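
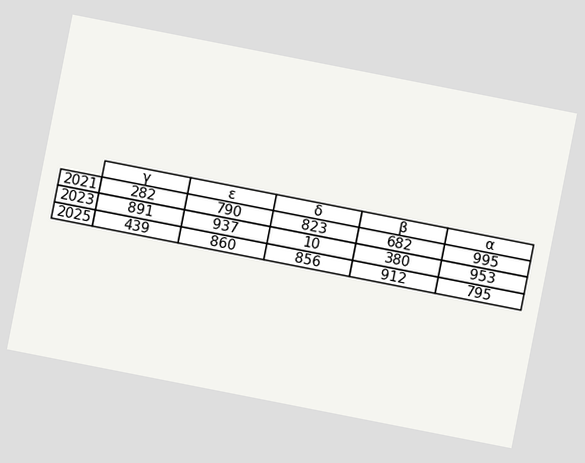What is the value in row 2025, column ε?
The chart is tilted about 11° clockwise. The (2025, ε) cell reads 860.

860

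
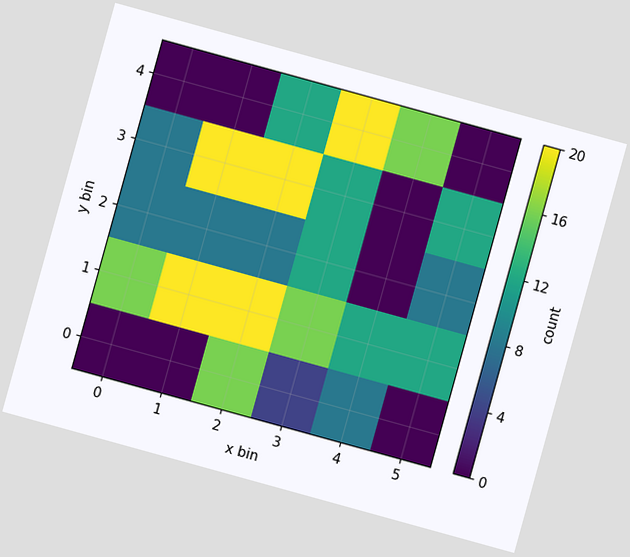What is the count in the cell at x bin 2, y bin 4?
12

The chart is tilted about 15° clockwise. Matching the cell (2, 4) against the colorbar gives 12.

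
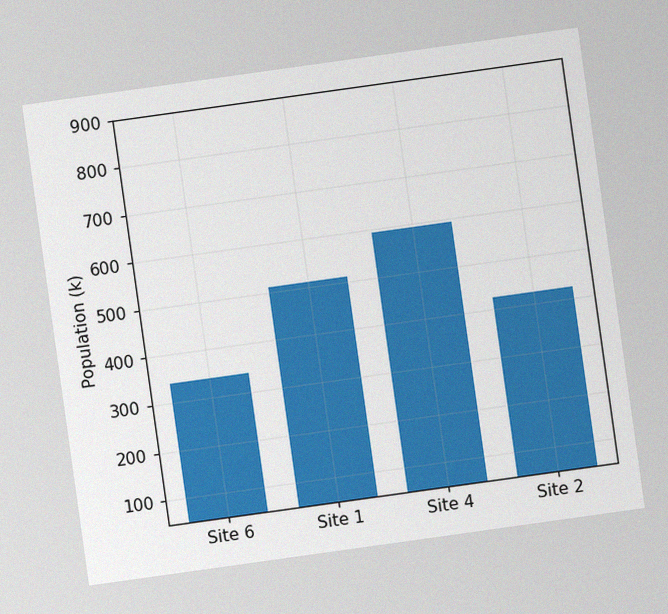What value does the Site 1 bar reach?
510k

The chart is tilted about 8° counter-clockwise, with some photo noise. Reading along the chart's y-axis, the Site 1 bar reaches 510k.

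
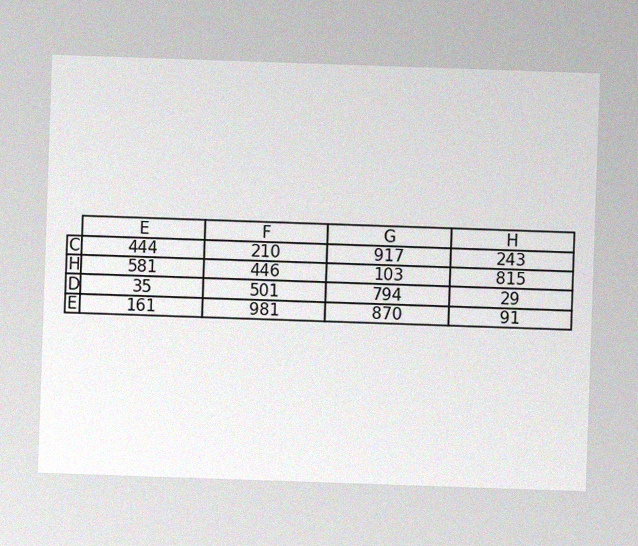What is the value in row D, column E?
The image has some photo noise and uneven lighting. The (D, E) cell reads 35.

35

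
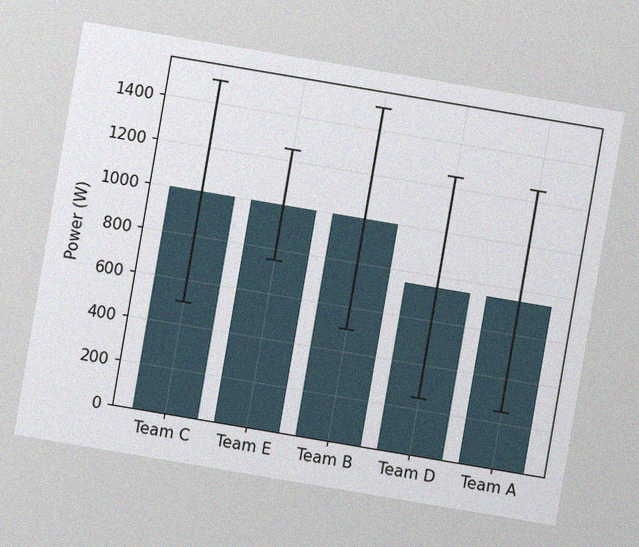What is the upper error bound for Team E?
1250W

The chart is tilted about 10° clockwise, with some photo noise. The Team E bar's upper whisker reaches 1250W.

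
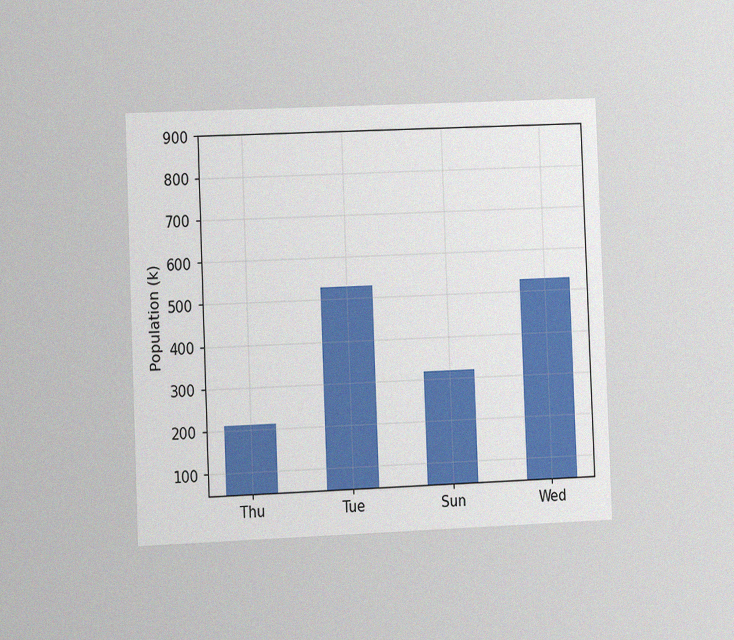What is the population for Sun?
318k

The chart is tilted about 2° counter-clockwise and viewed at a slight angle, with some photo noise. Reading along the chart's y-axis, the Sun bar reaches 318k.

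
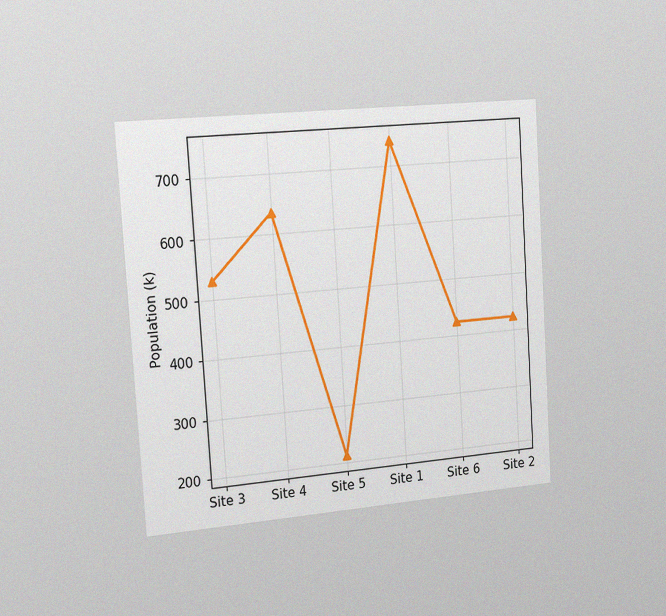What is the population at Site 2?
The chart is tilted about 4° counter-clockwise and viewed slightly from the left, with some photo noise. At Site 2, the line is at 424k.

424k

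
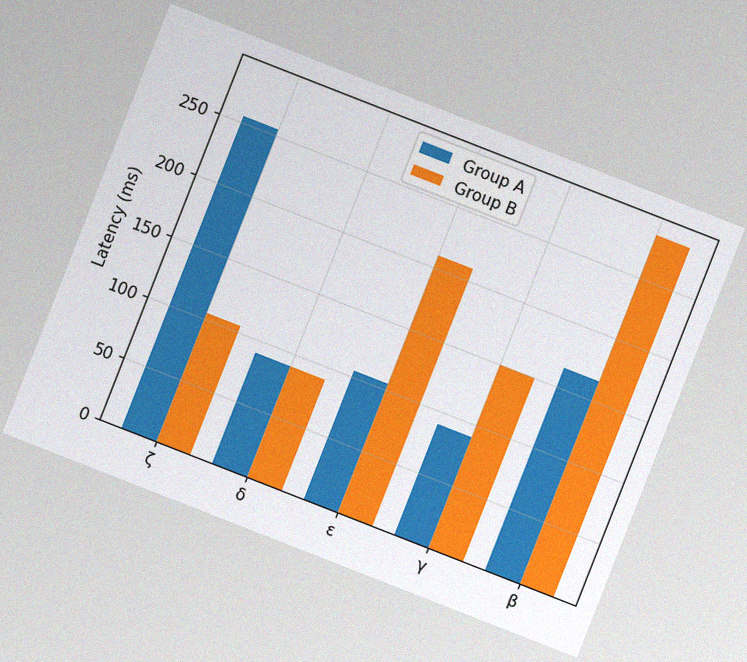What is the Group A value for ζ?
255ms

The chart is tilted about 21° clockwise, with some photo noise. The Group A bar at ζ reaches 255ms on the y-axis.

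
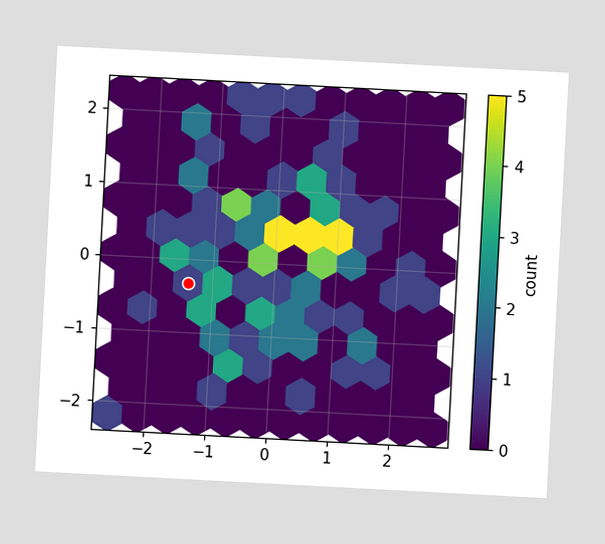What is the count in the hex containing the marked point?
1

The chart is tilted about 3° clockwise. The marked hex reads 1 on the colorbar.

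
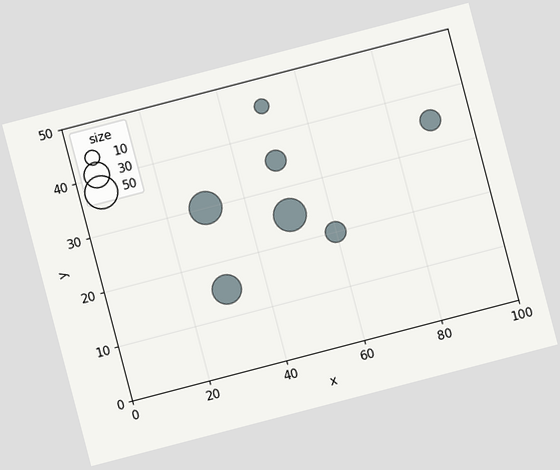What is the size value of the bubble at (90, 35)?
20

The chart is tilted about 15° counter-clockwise. Matching the bubble at (90, 35) against the size legend gives 20.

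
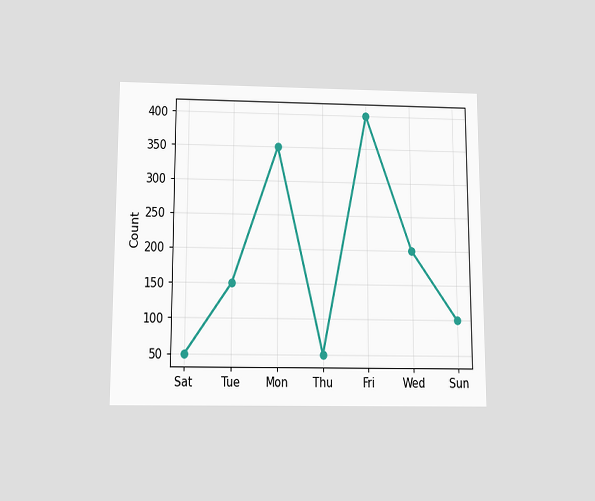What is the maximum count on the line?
The chart is viewed slightly from below. The highest point is at Fri, and reading across to the y-axis gives 400.

400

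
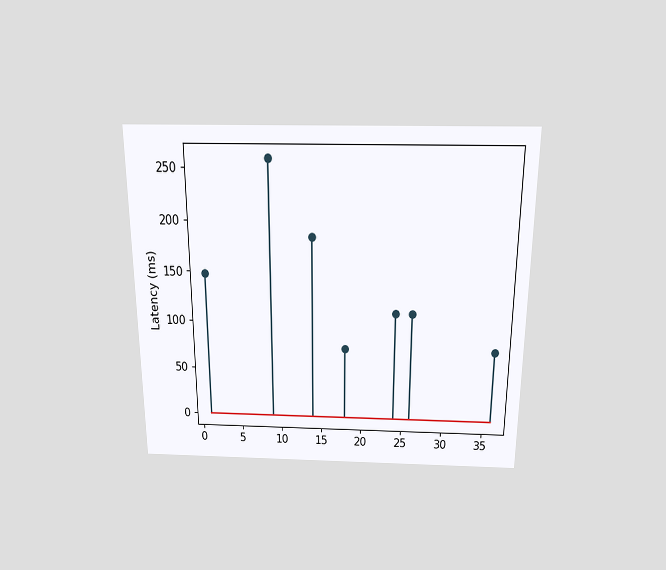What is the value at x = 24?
The chart is viewed slightly from above. The stem at x=24 reaches 111ms.

111ms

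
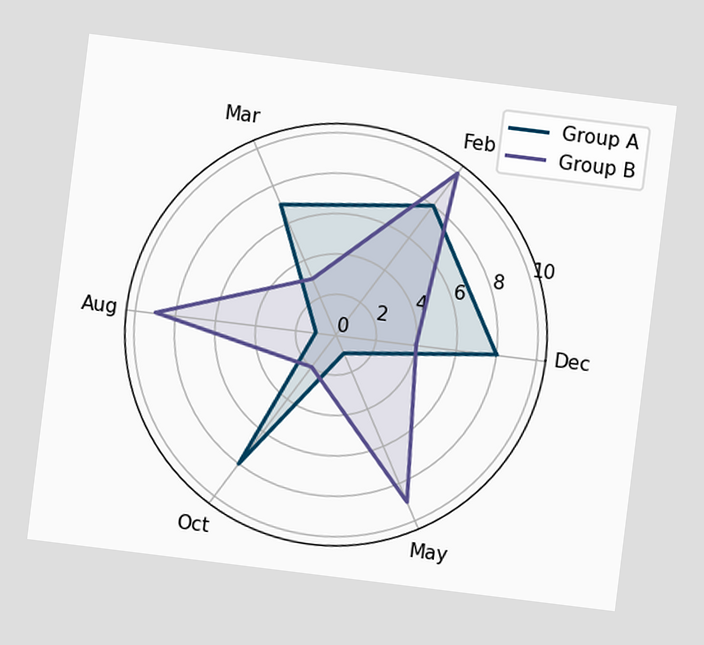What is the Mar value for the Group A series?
The chart is tilted about 7° clockwise. On the Mar axis, Group A reaches 7.

7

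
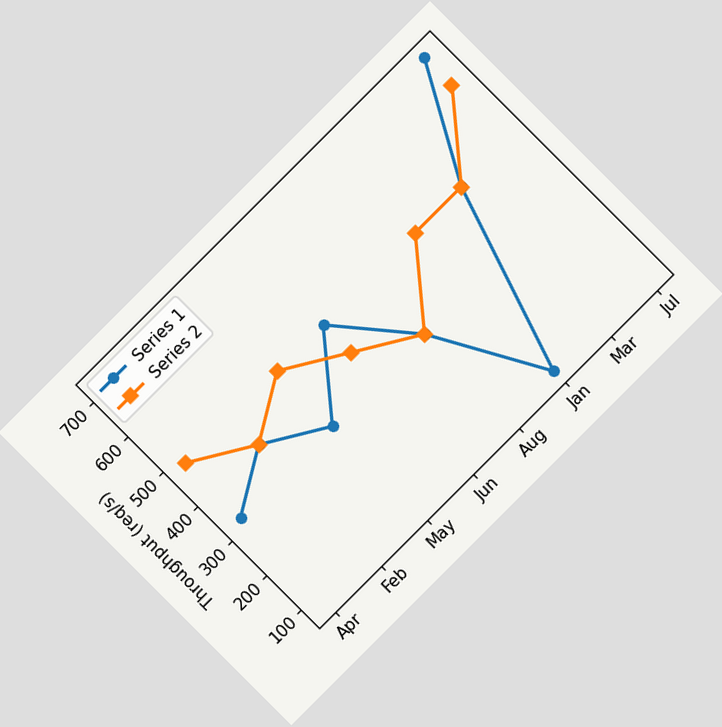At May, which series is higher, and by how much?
The chart is tilted about 45° counter-clockwise. At May, Series 2 sits above the other line by 160req/s.

Series 2, by 160req/s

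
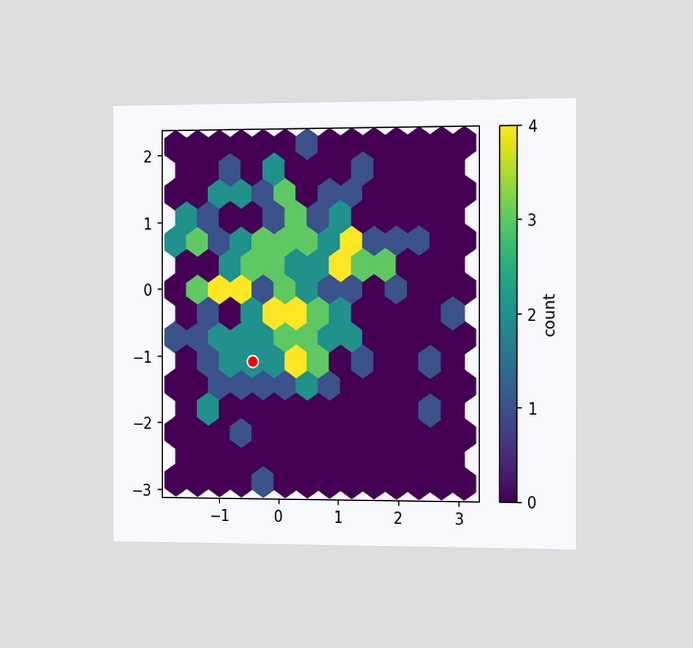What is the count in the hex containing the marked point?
The chart is viewed slightly from the right. The marked hex reads 2 on the colorbar.

2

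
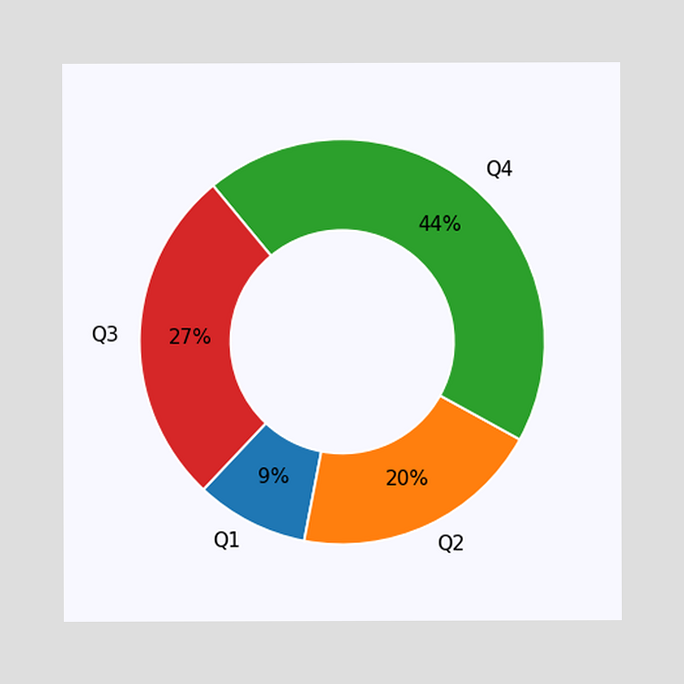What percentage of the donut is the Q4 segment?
44%

The Q4 segment takes up 44% of the ring.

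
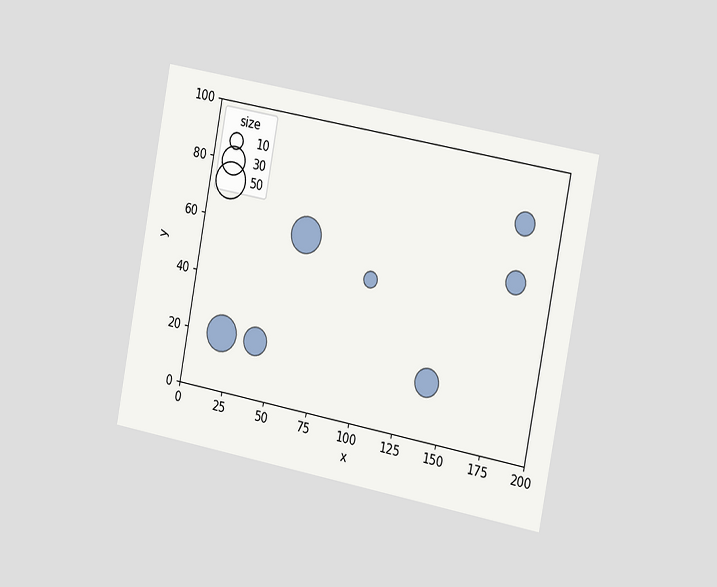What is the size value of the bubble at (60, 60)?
The chart is tilted about 11° clockwise and viewed slightly from the right. Matching the bubble at (60, 60) against the size legend gives 50.

50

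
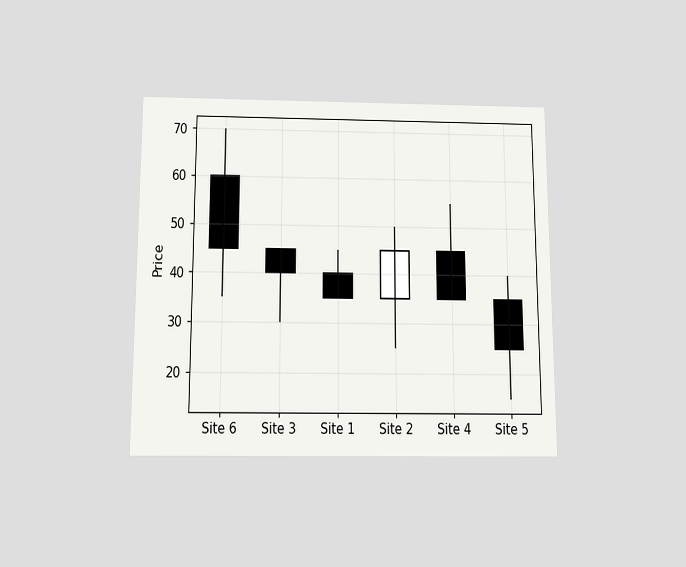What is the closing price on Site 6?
45

The chart is viewed slightly from below. The Site 6 candle closes at 45.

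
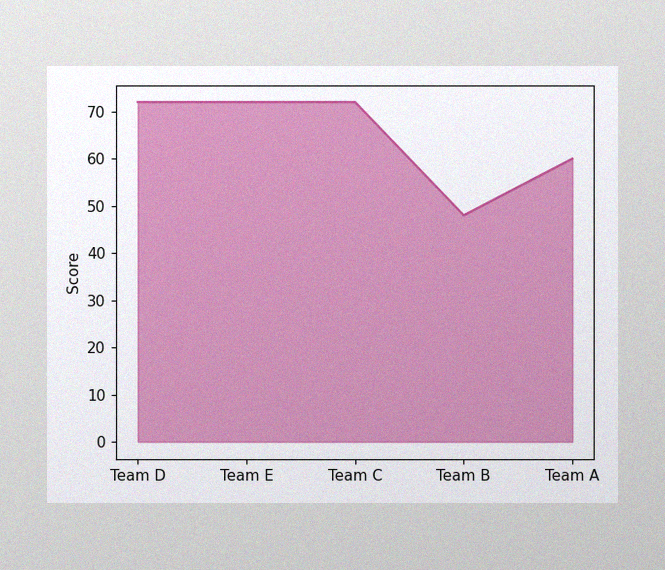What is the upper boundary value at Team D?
The image has some photo noise and uneven lighting. At Team D the upper boundary is at 72.

72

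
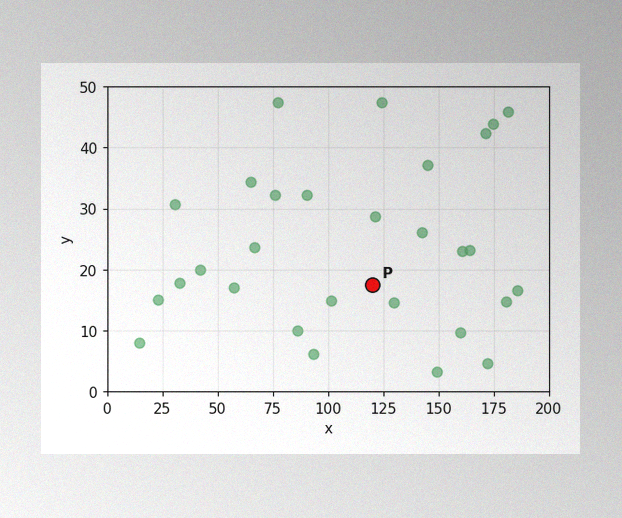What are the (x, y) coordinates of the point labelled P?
(120, 17.5)

The image has some photo noise and uneven lighting. Following the gridlines from P to each axis, P sits at (120, 17.5).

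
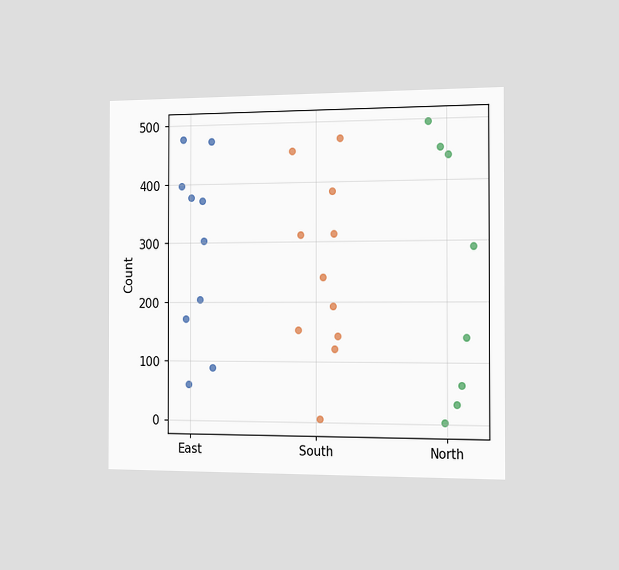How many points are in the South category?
The chart is viewed slightly from the right. Counting the markers in the South column gives 11.

11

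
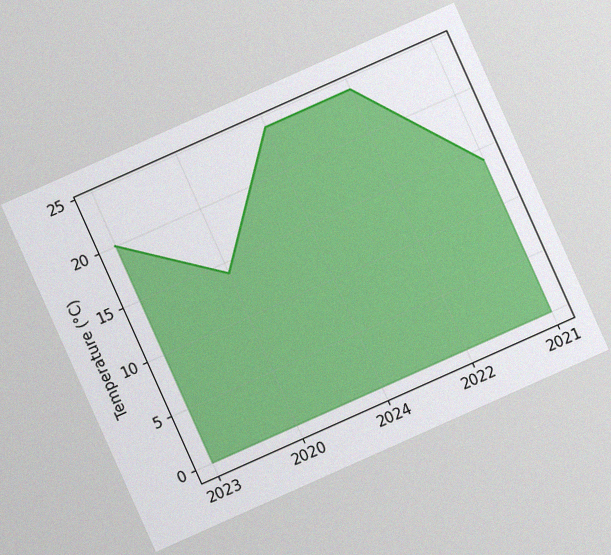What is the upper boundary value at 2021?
The chart is tilted about 24° counter-clockwise, with some photo noise. At 2021 the upper boundary is at 14°C.

14°C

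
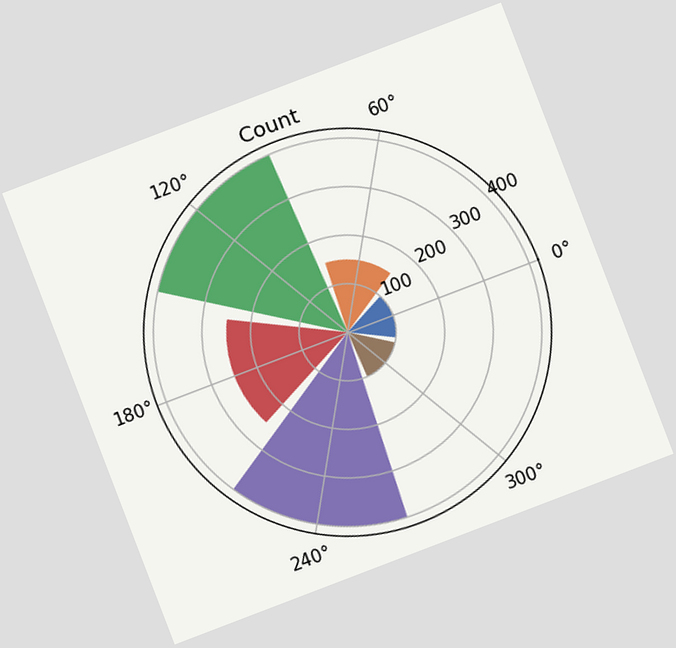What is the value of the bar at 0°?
100

The chart is tilted about 21° counter-clockwise. The bar at 0° reaches 100 on the radial axis.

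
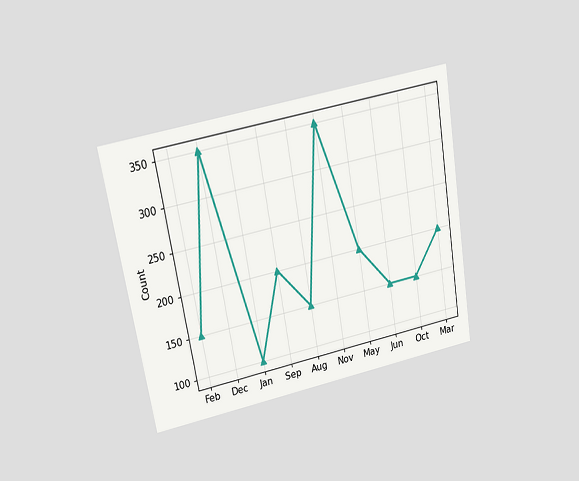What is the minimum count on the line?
100

The chart is tilted about 10° counter-clockwise and viewed slightly from above. The lowest point is at Jan, and reading across to the y-axis gives 100.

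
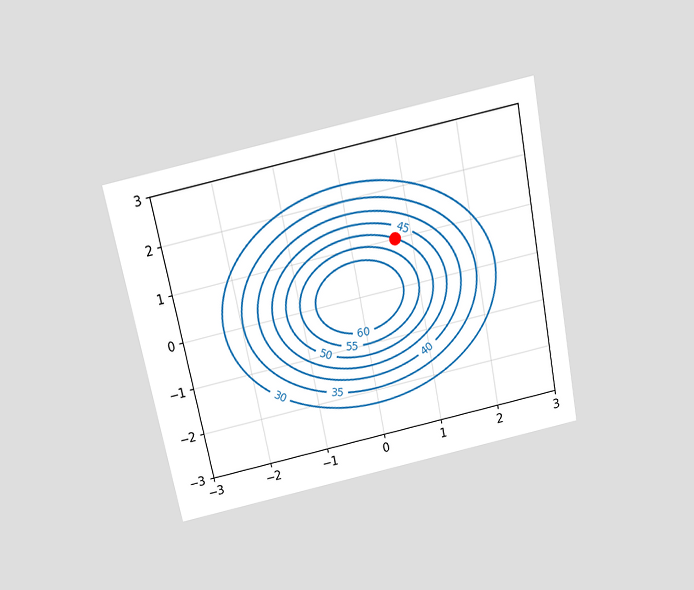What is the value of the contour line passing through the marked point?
The chart is tilted about 11° counter-clockwise and viewed slightly from above. The marked point sits on the contour labelled 50.

50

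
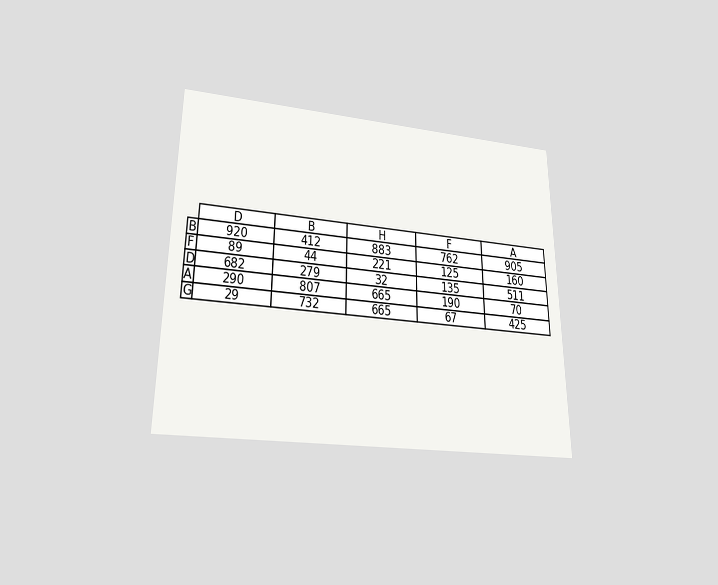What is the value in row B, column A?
The chart is viewed slightly from below. The (B, A) cell reads 905.

905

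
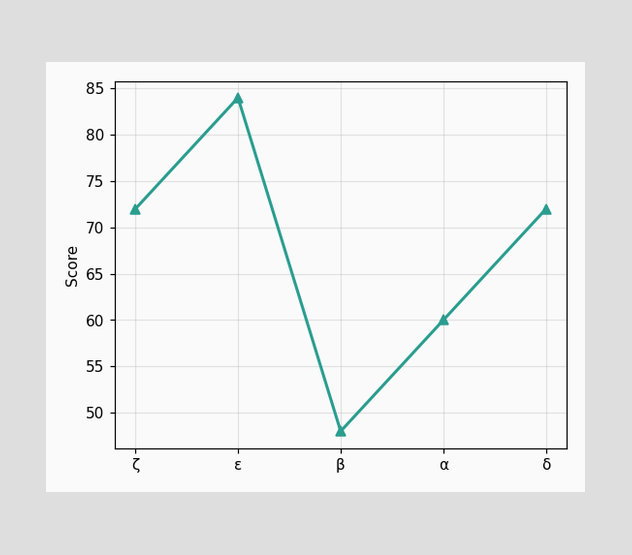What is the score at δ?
At δ, the line is at 72.

72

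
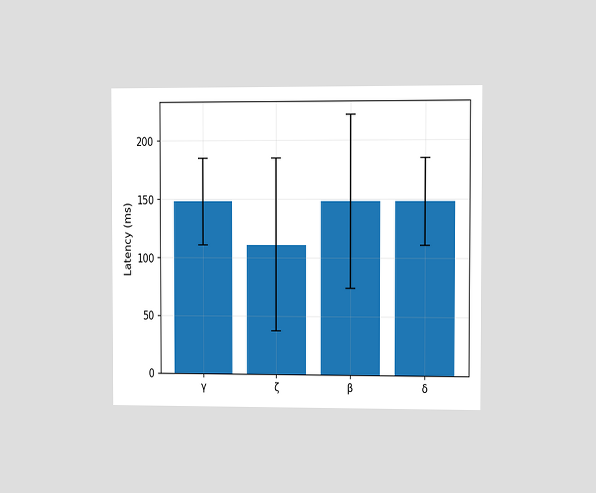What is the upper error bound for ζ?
The chart is viewed at a slight angle. The ζ bar's upper whisker reaches 185ms.

185ms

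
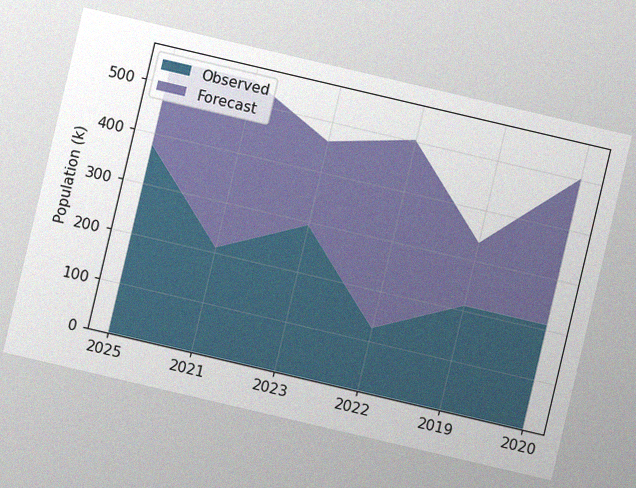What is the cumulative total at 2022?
504k

The chart is tilted about 13° clockwise, with some photo noise. The stacked total at 2022 reaches 504k.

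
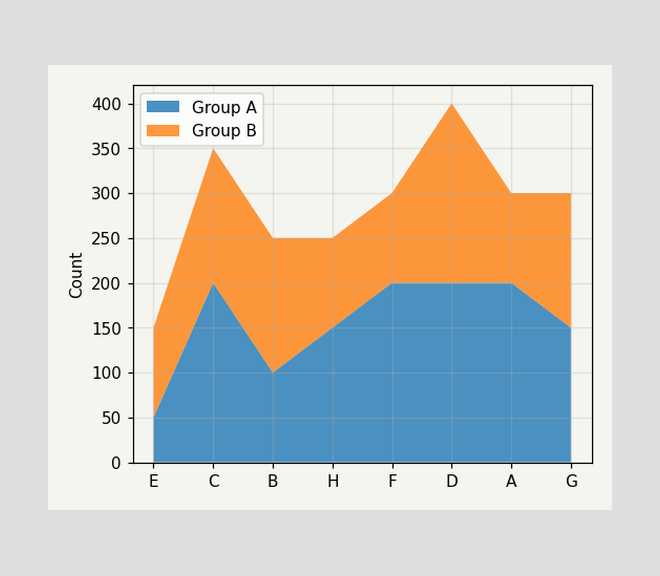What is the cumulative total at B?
250

The stacked total at B reaches 250.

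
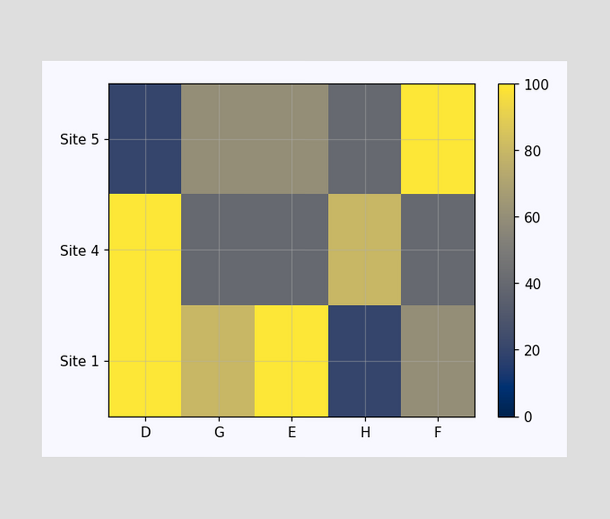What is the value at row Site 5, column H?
40

Matching cell (Site 5, H) against the colorbar gives 40.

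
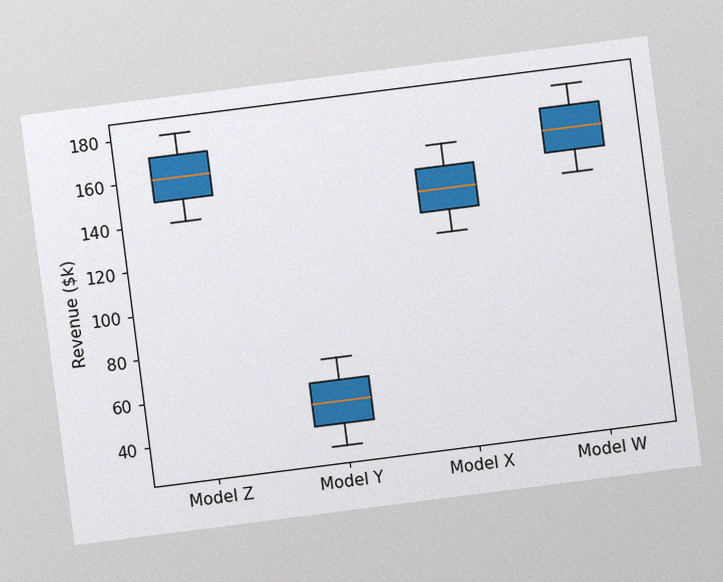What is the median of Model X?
The chart is tilted about 7° counter-clockwise, with some photo noise. The median line in the Model X box sits at $140k.

$140k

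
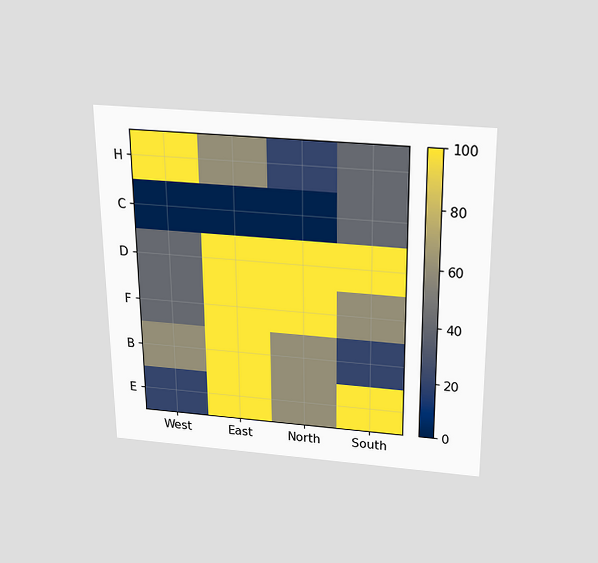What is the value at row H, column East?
60

The chart is viewed slightly from above. Matching cell (H, East) against the colorbar gives 60.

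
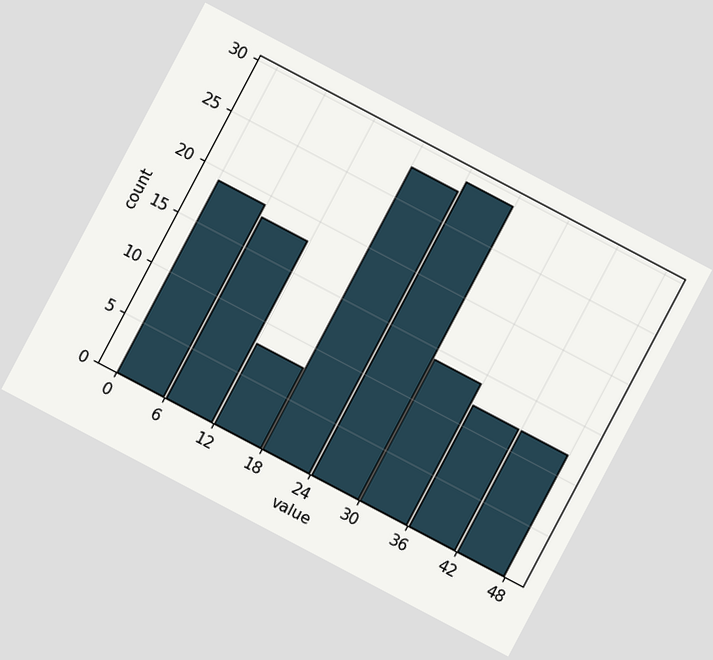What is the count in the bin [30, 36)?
The chart is tilted about 28° clockwise. The [30, 36) bin has height 14.

14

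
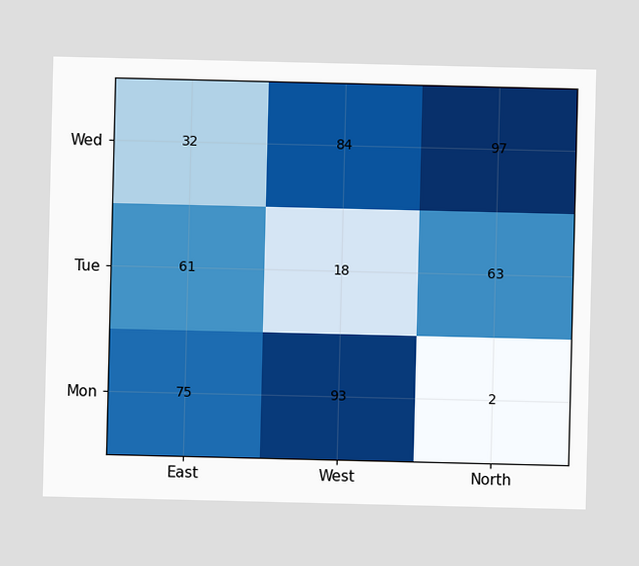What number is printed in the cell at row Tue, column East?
61

The (Tue, East) cell reads 61.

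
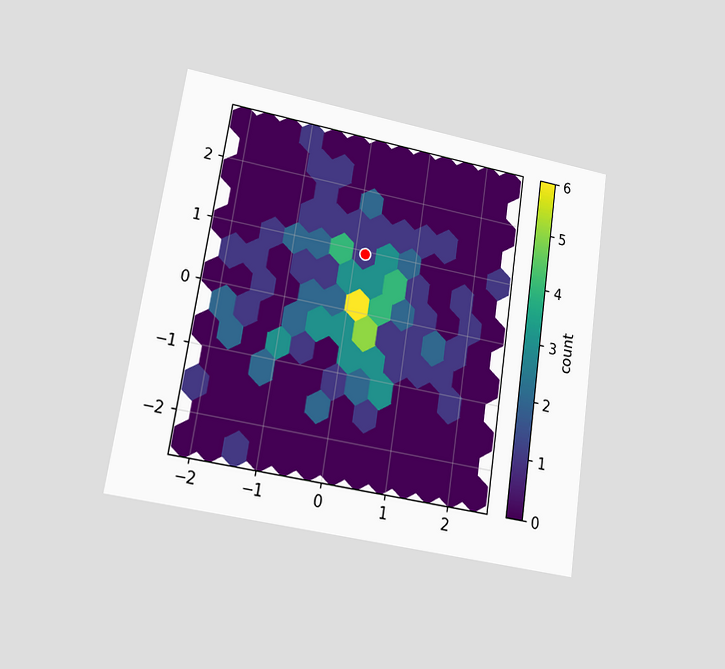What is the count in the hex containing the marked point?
1

The chart is tilted about 9° clockwise and viewed at a slight angle. The marked hex reads 1 on the colorbar.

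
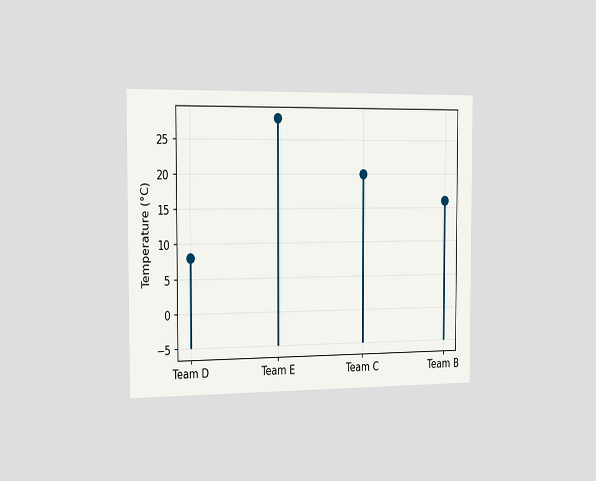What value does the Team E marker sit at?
28°C

The chart is viewed slightly from the left. The Team E marker sits at 28°C.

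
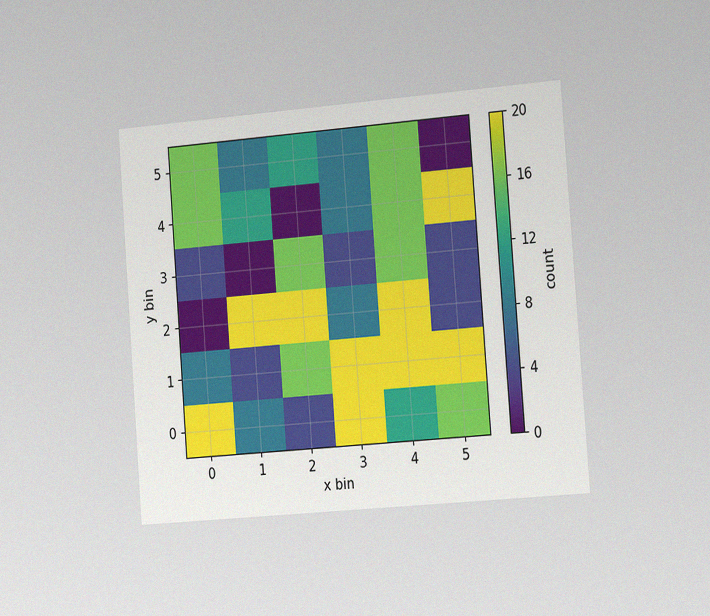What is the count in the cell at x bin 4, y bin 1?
20

The chart is tilted about 4° counter-clockwise and viewed slightly from the right, with some photo noise. Matching the cell (4, 1) against the colorbar gives 20.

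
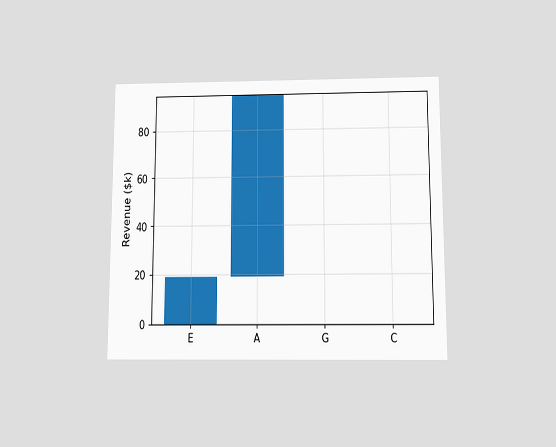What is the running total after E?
$19k

The chart is viewed slightly from below. After E the running total reaches $19k.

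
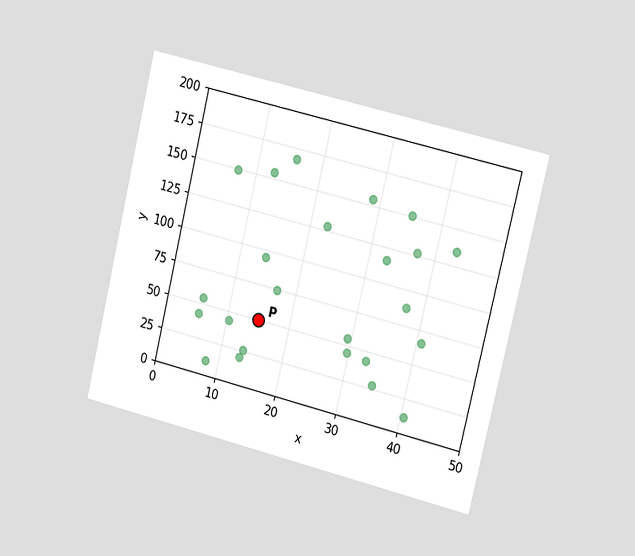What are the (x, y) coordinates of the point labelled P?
(15, 50)

The chart is tilted about 13° clockwise and viewed slightly from the right. Following the gridlines from P to each axis, P sits at (15, 50).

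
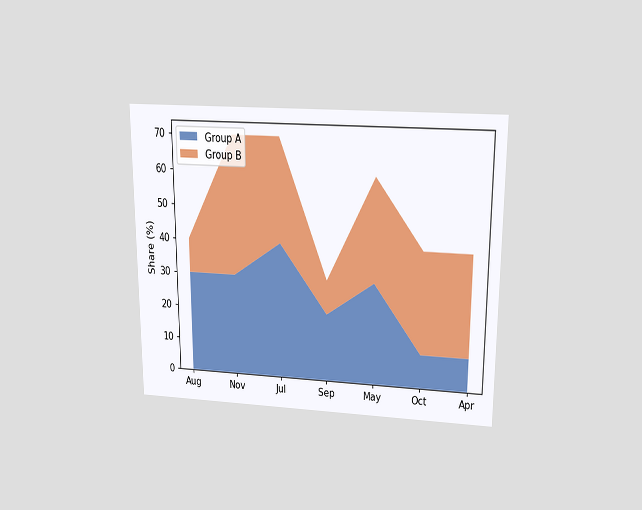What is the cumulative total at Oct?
The chart is viewed slightly from above. The stacked total at Oct reaches 40%.

40%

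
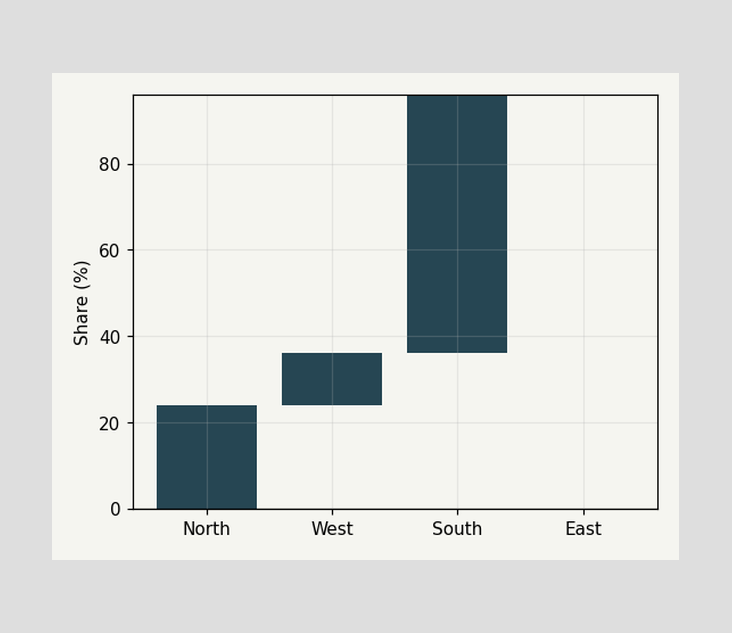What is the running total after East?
96%

After East the running total reaches 96%.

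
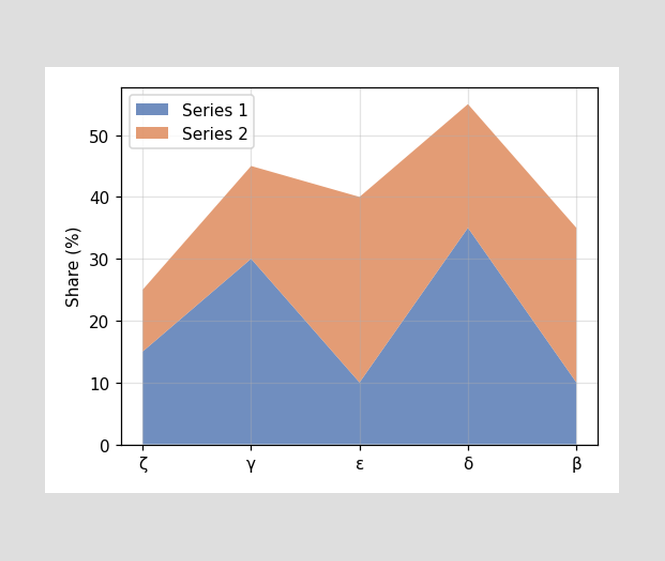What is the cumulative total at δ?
The stacked total at δ reaches 55%.

55%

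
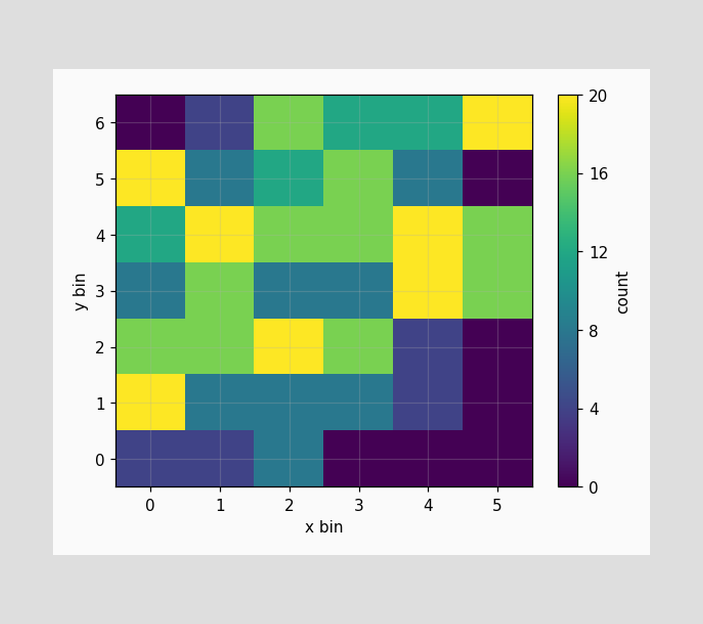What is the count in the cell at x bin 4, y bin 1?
4

Matching the cell (4, 1) against the colorbar gives 4.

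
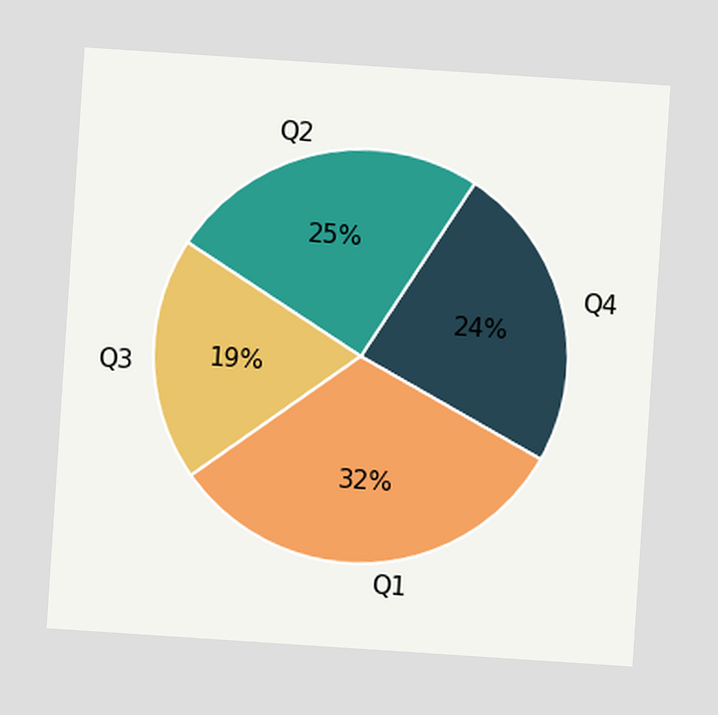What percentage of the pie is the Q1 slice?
32%

The chart is tilted about 4° clockwise. The Q1 slice takes up 32% of the pie.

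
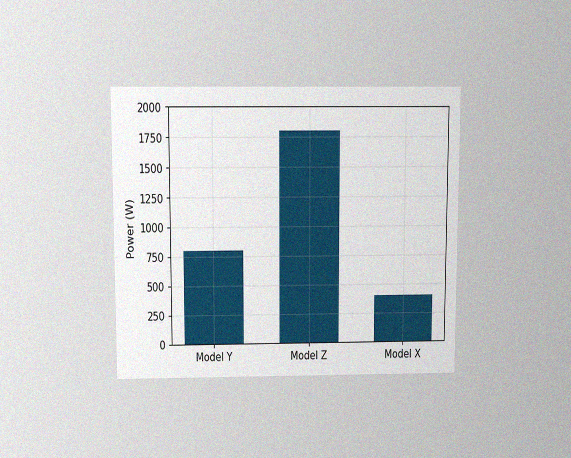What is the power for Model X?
The chart is viewed slightly from above, with some photo noise. Reading along the chart's y-axis, the Model X bar reaches 400W.

400W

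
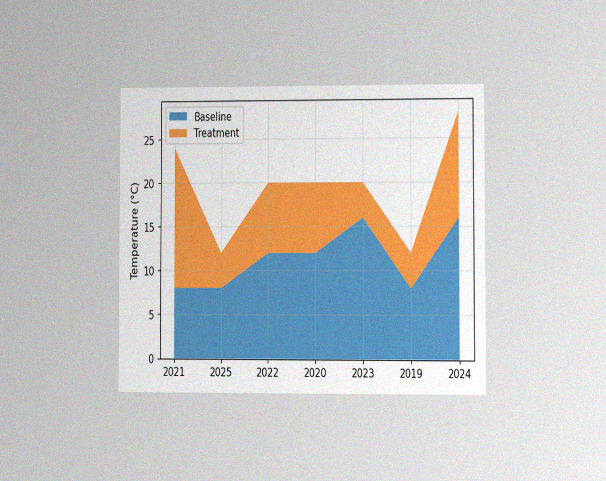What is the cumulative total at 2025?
12°C

The chart is viewed at a slight angle, with some photo noise. The stacked total at 2025 reaches 12°C.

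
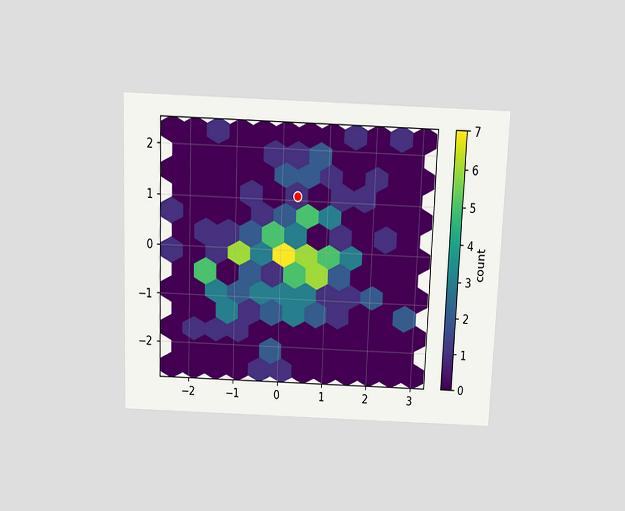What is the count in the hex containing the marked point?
1

The chart is tilted about 2° clockwise and viewed slightly from above. The marked hex reads 1 on the colorbar.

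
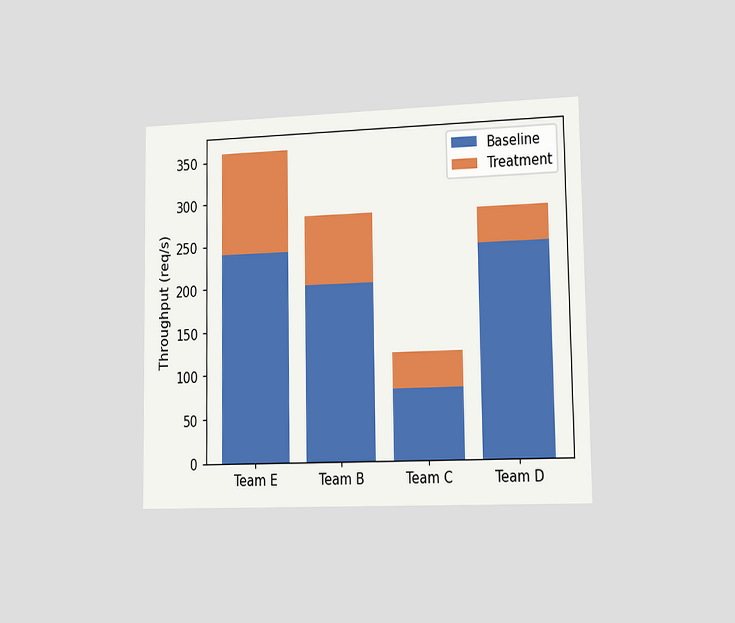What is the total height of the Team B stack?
The chart is viewed slightly from the right. The Team B stack's top reaches 280req/s on the y-axis.

280req/s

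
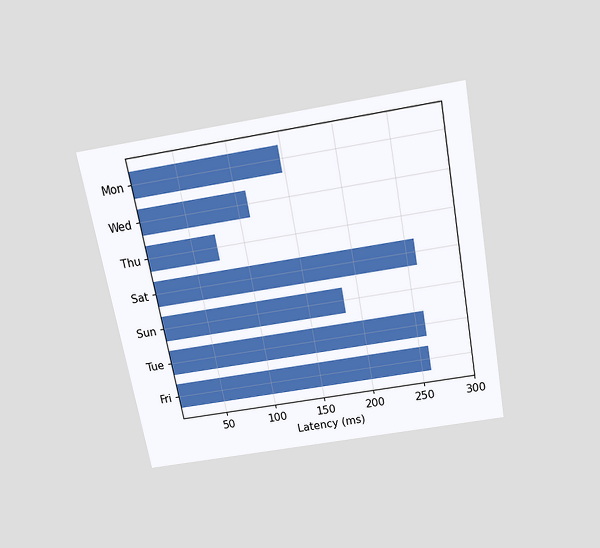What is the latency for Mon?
148ms

The chart is tilted about 10° counter-clockwise and viewed slightly from above. Reading along the chart's x-axis, the Mon bar reaches 148ms.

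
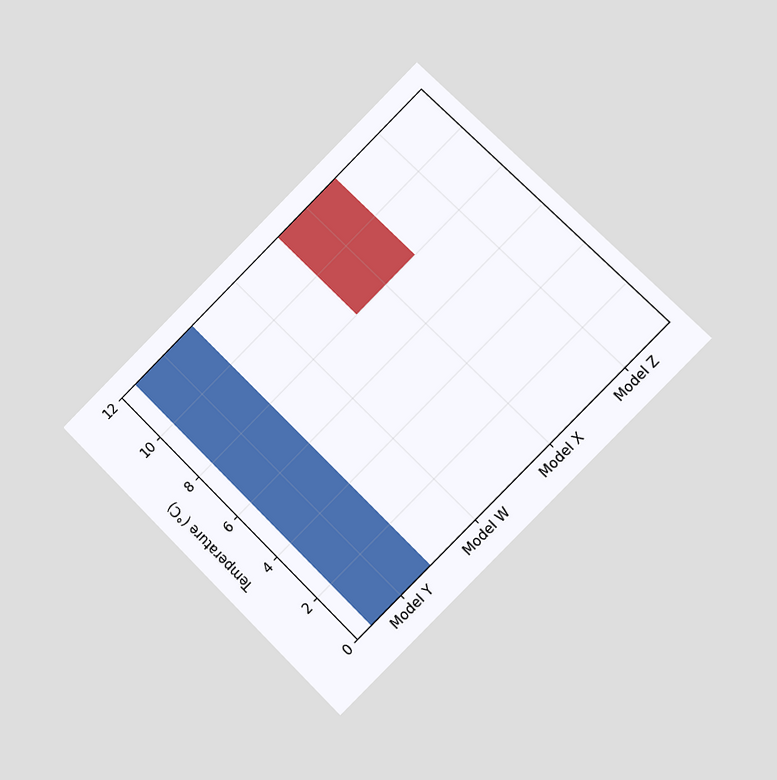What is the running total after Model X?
The chart is tilted about 45° counter-clockwise and viewed slightly from the right. After Model X the running total reaches 8°C.

8°C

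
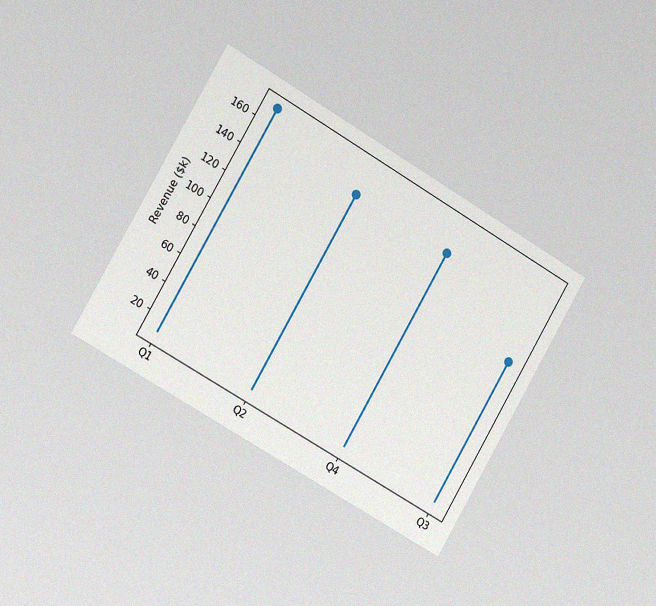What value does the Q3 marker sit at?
The chart is tilted about 30° clockwise and viewed slightly from the left, with some photo noise. The Q3 marker sits at $114k.

$114k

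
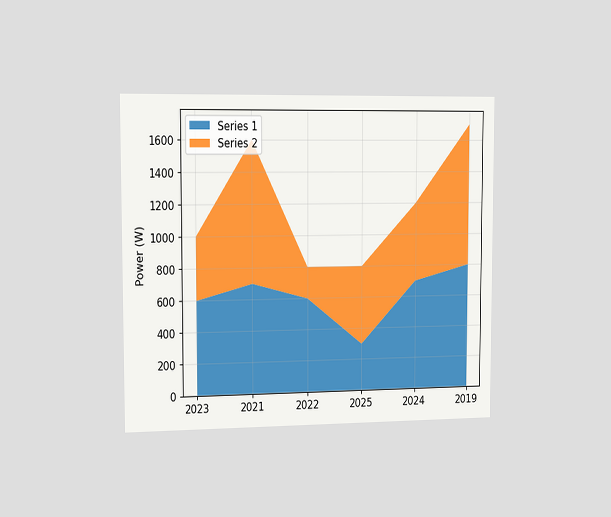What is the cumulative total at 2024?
1200W

The chart is viewed slightly from the left. The stacked total at 2024 reaches 1200W.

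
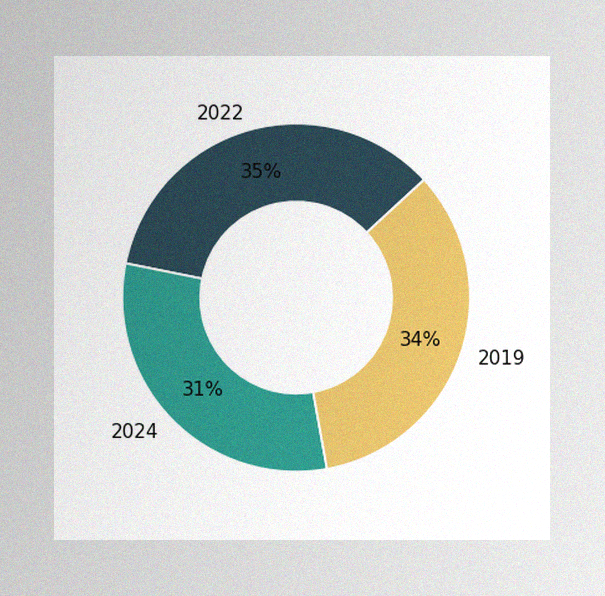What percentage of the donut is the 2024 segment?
31%

The image has some photo noise and uneven lighting. The 2024 segment takes up 31% of the ring.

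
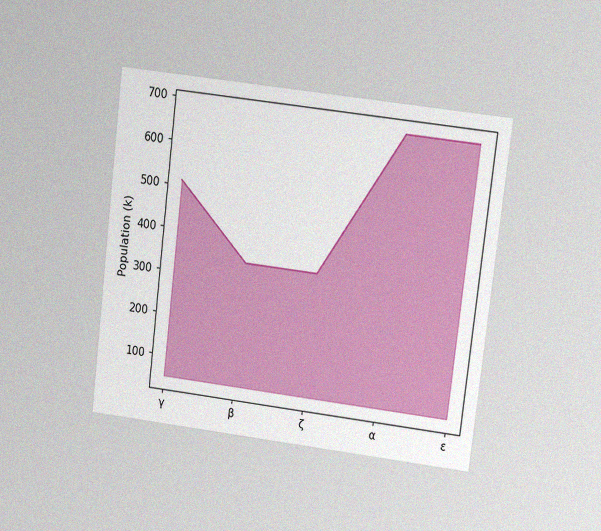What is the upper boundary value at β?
340k

The chart is tilted about 7° clockwise and viewed at a slight angle, with some photo noise. At β the upper boundary is at 340k.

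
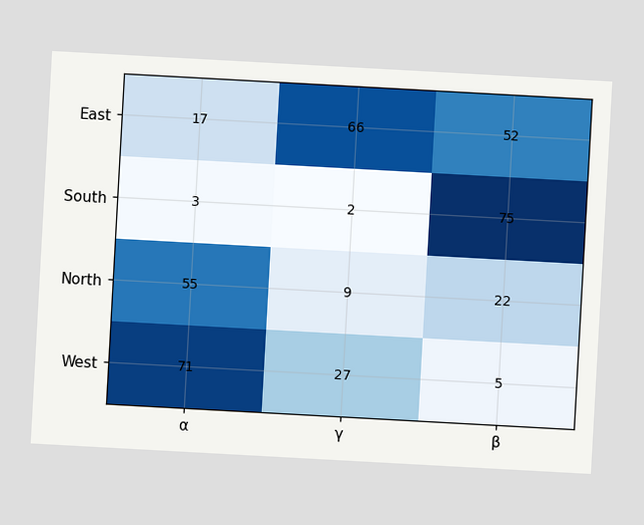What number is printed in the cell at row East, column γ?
The chart is tilted about 3° clockwise. The (East, γ) cell reads 66.

66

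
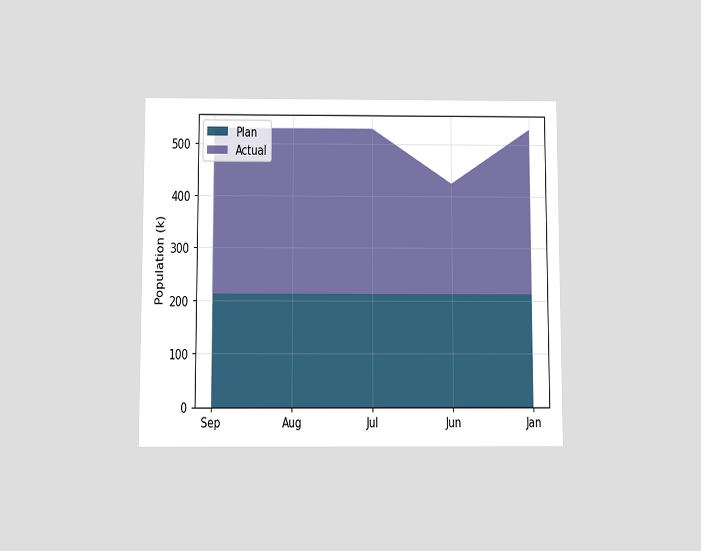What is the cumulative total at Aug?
The chart is viewed slightly from below. The stacked total at Aug reaches 530k.

530k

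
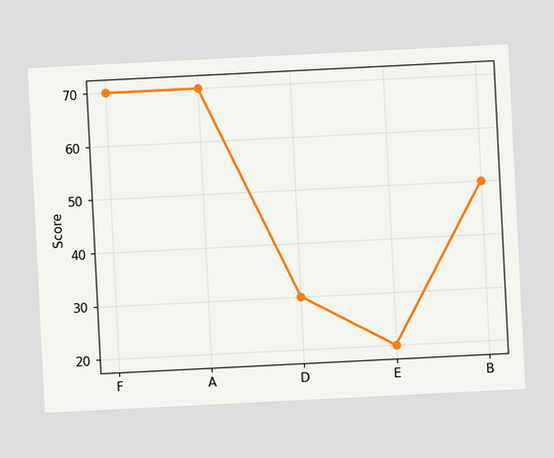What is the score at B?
The chart is tilted about 3° counter-clockwise. At B, the line is at 50.

50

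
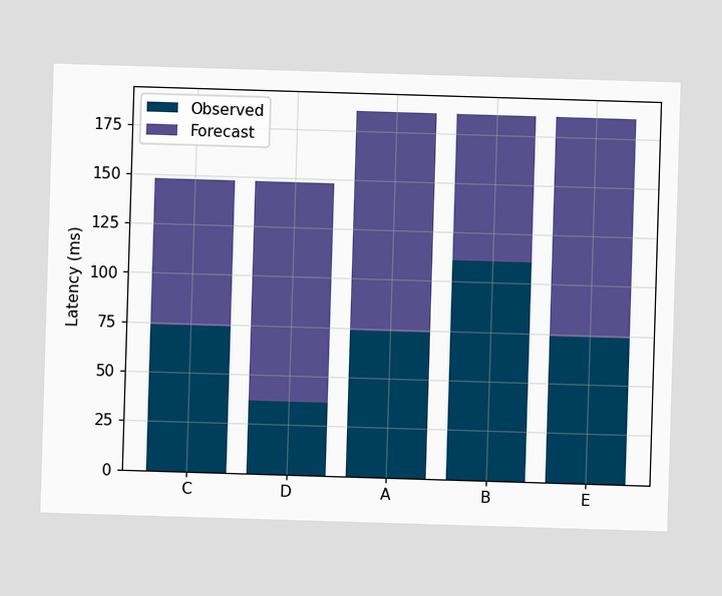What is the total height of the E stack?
The E stack's top reaches 185ms on the y-axis.

185ms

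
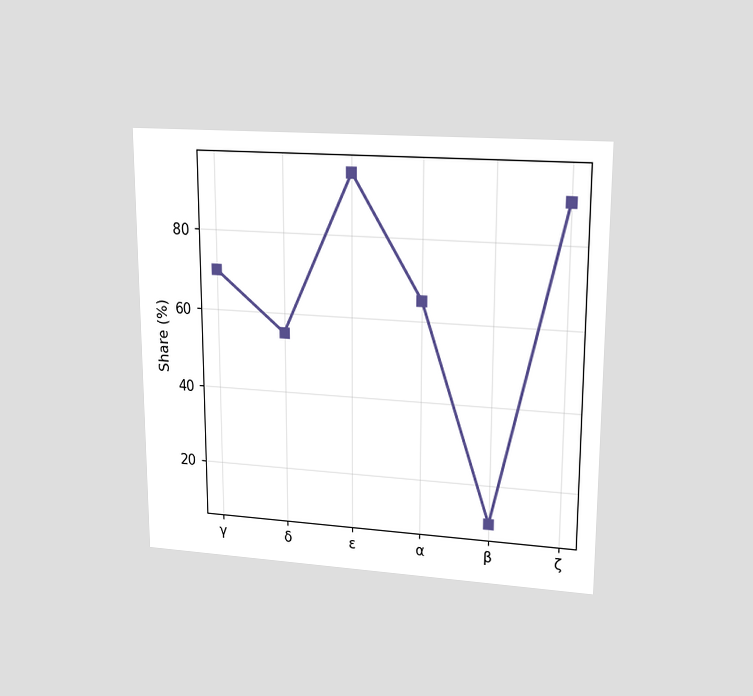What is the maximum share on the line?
The chart is viewed at a slight angle. The highest point is at ε, and reading across to the y-axis gives 95%.

95%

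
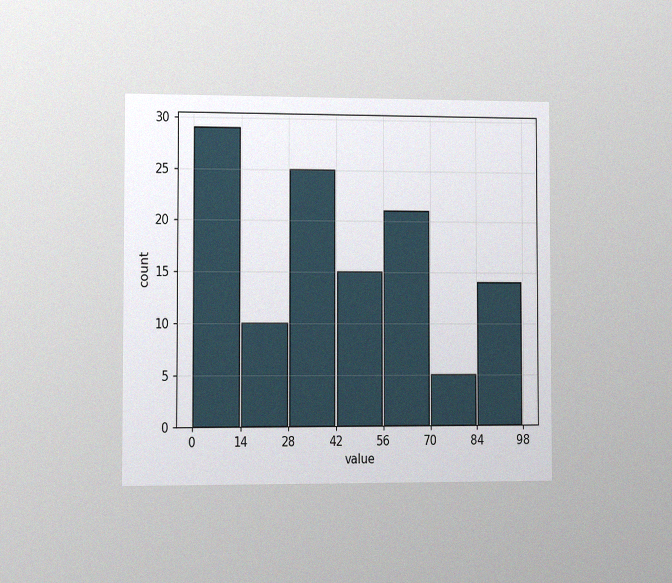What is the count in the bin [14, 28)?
10

The chart is viewed slightly from the left, with some photo noise. The [14, 28) bin has height 10.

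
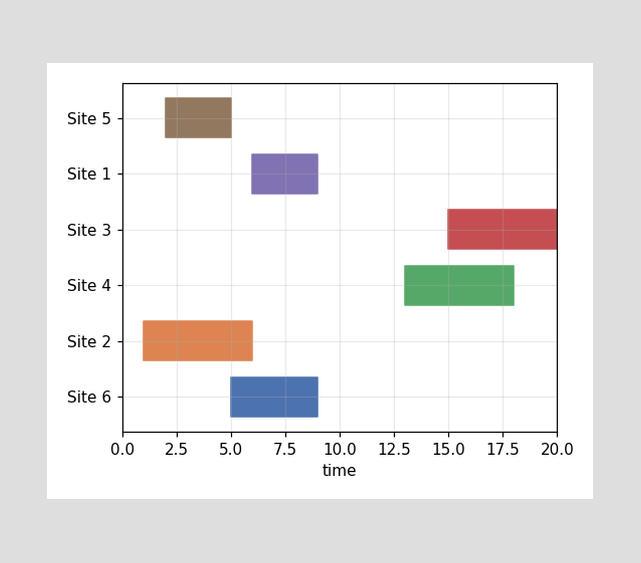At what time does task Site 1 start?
The Site 1 bar begins at t=6.

6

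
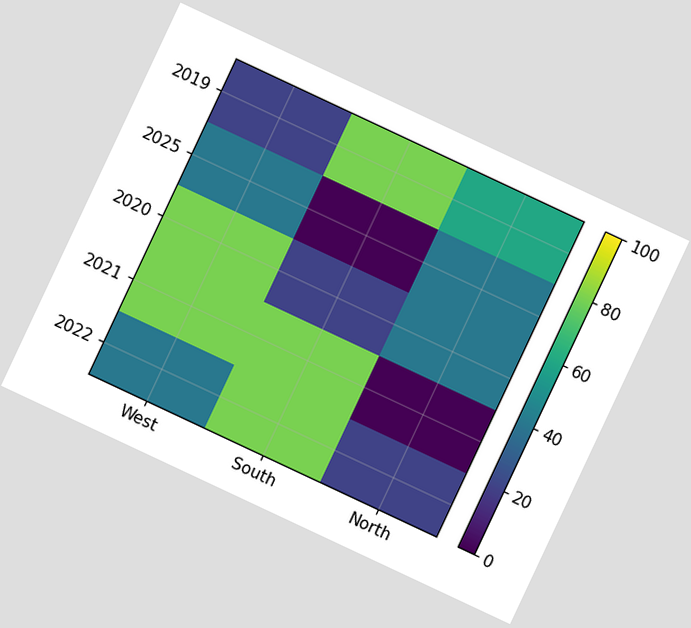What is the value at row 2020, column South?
The chart is tilted about 25° clockwise. Matching cell (2020, South) against the colorbar gives 20.

20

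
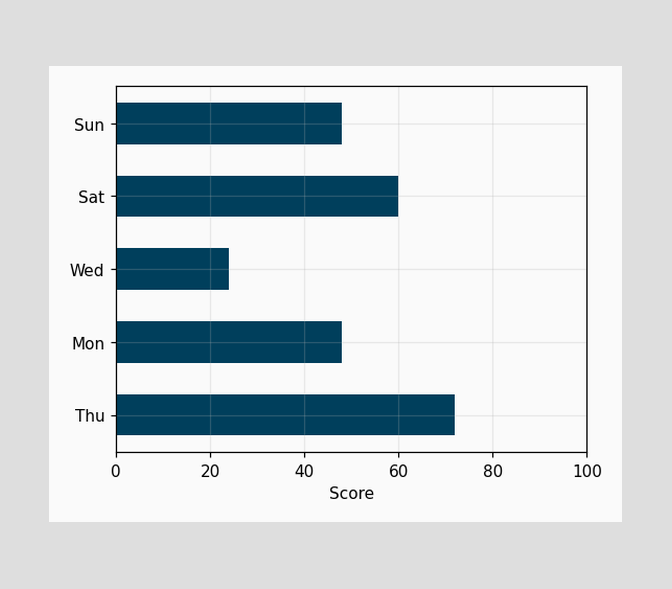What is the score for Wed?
24

Reading along the chart's x-axis, the Wed bar reaches 24.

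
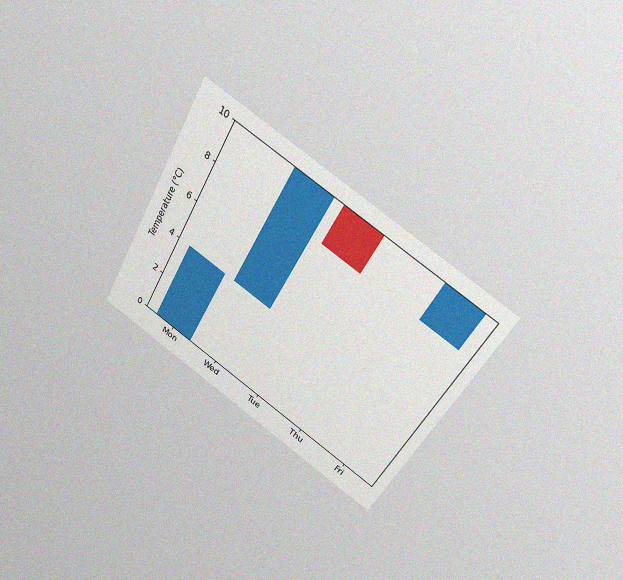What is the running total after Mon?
The chart is tilted about 30° clockwise and viewed slightly from above, with some photo noise. After Mon the running total reaches 4°C.

4°C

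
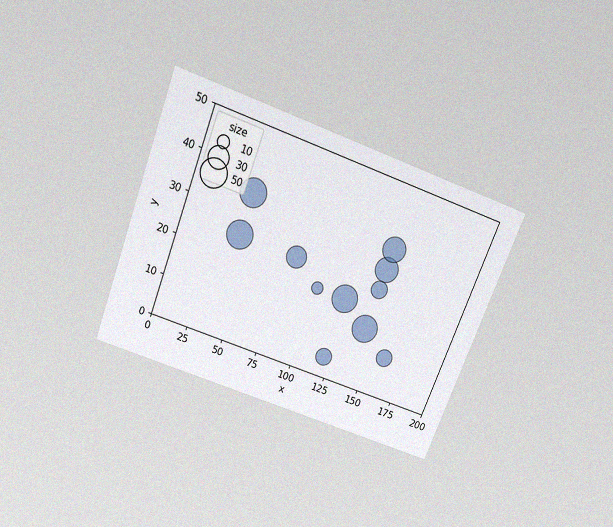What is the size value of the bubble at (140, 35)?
The chart is tilted about 21° clockwise and viewed slightly from above, with some photo noise. Matching the bubble at (140, 35) against the size legend gives 40.

40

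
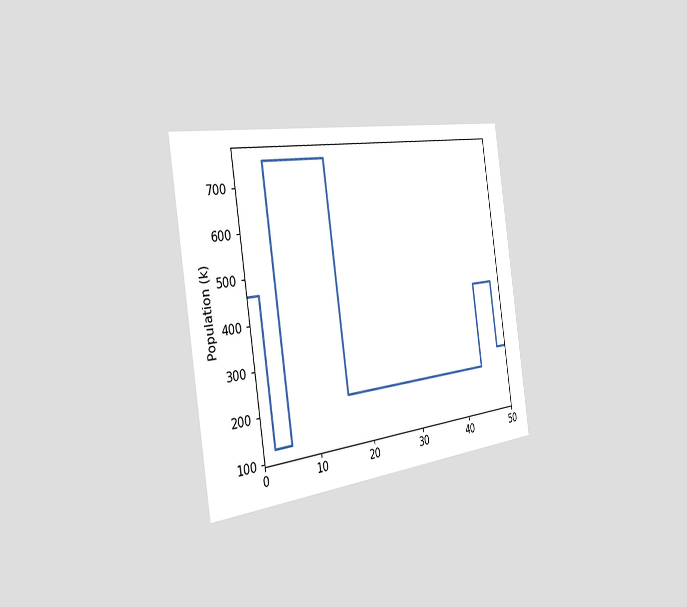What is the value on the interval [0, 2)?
462k

The chart is tilted about 8° counter-clockwise and viewed slightly from the left. On [0, 2) the step sits at 462k.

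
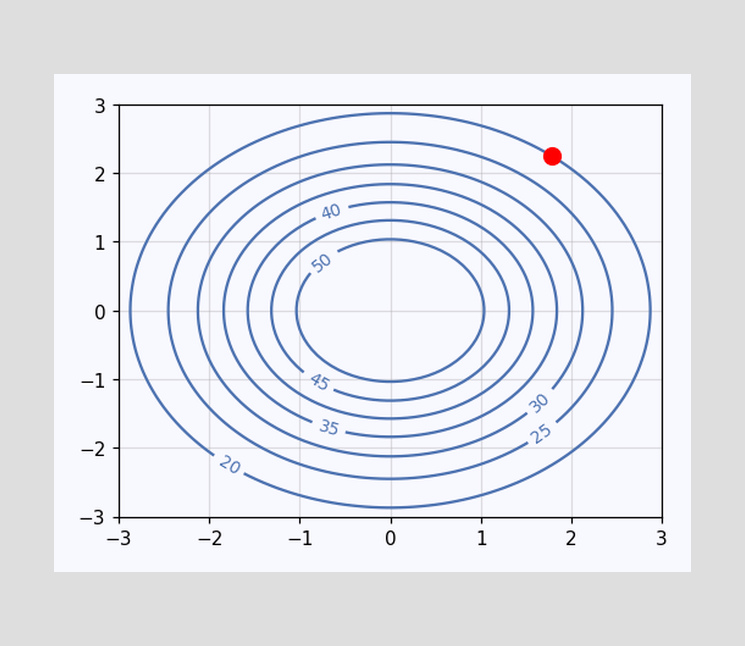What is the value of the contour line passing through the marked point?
20

The marked point sits on the contour labelled 20.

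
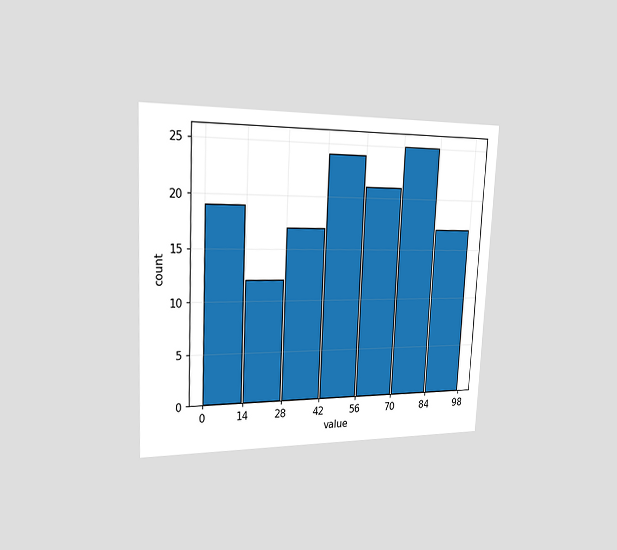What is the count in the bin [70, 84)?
25

The chart is tilted about 3° clockwise and viewed slightly from the left. The [70, 84) bin has height 25.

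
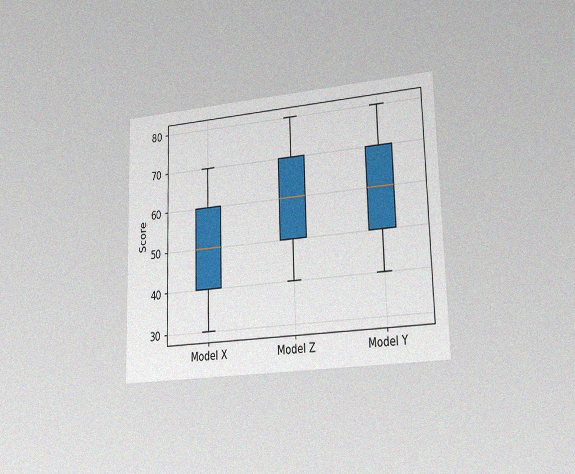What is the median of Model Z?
60

The chart is viewed slightly from the right, with some photo noise. The median line in the Model Z box sits at 60.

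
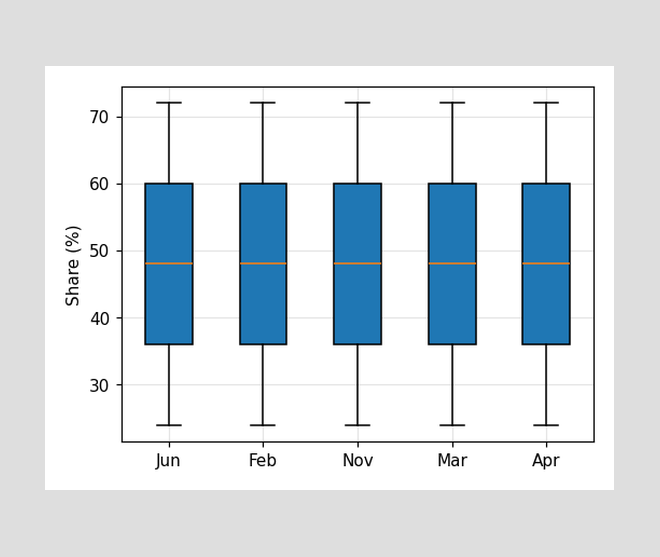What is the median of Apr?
48%

The median line in the Apr box sits at 48%.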